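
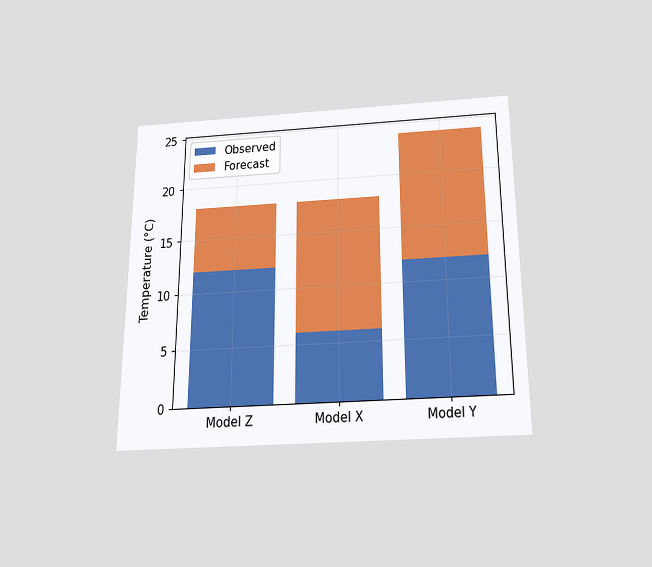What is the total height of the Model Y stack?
The chart is viewed slightly from below. The Model Y stack's top reaches 24°C on the y-axis.

24°C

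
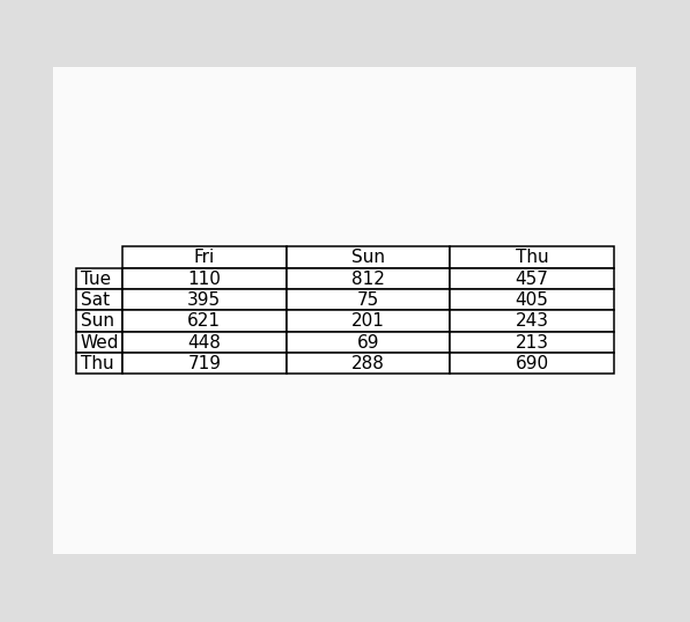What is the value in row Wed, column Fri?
The (Wed, Fri) cell reads 448.

448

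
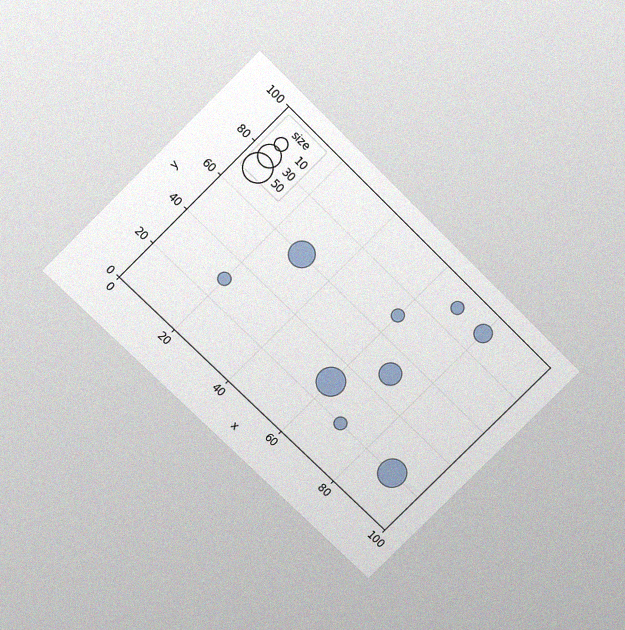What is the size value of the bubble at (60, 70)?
The chart is tilted about 45° clockwise and viewed slightly from above, with some photo noise. Matching the bubble at (60, 70) against the size legend gives 10.

10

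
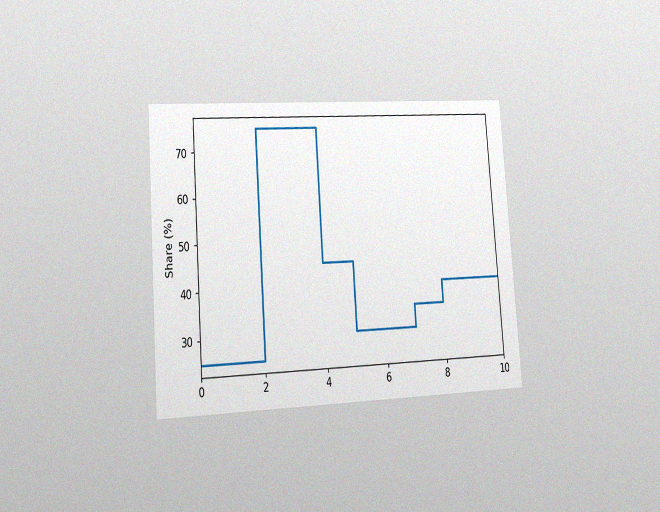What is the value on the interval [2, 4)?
75%

The chart is tilted about 4° counter-clockwise and viewed slightly from the left, with some photo noise. On [2, 4) the step sits at 75%.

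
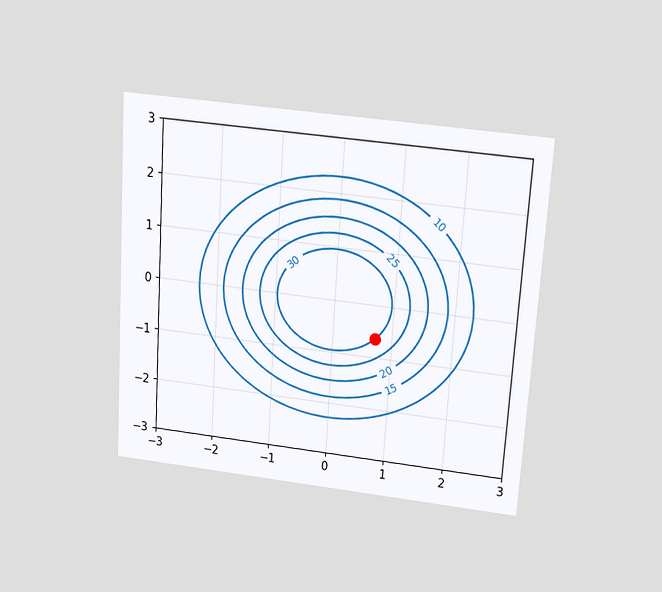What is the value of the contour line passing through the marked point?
The chart is tilted about 4° clockwise and viewed slightly from above. The marked point sits on the contour labelled 30.

30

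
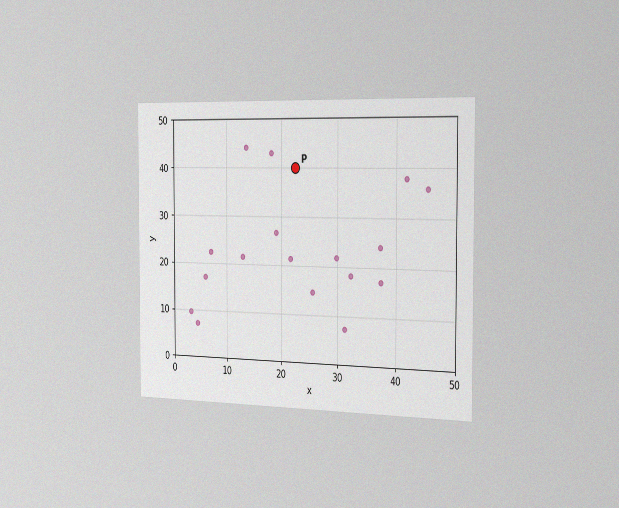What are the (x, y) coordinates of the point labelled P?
The chart is viewed slightly from the right, with some photo noise. Following the gridlines from P to each axis, P sits at (22.5, 40).

(22.5, 40)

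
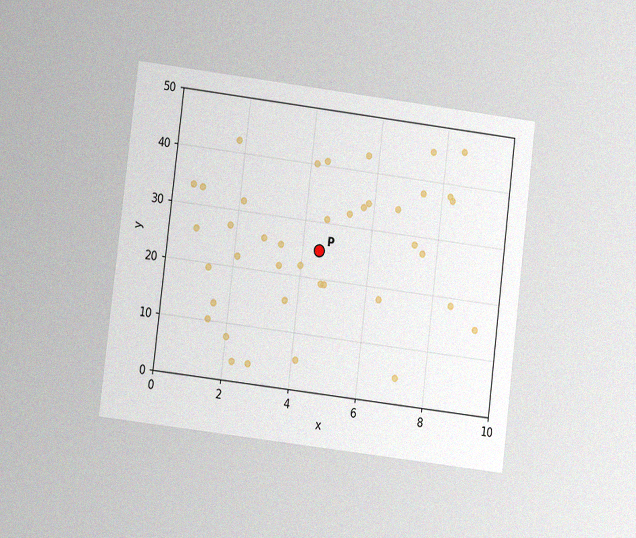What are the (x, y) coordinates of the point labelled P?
The chart is tilted about 7° clockwise and viewed at a slight angle, with some photo noise. Following the gridlines from P to each axis, P sits at (4.5, 25).

(4.5, 25)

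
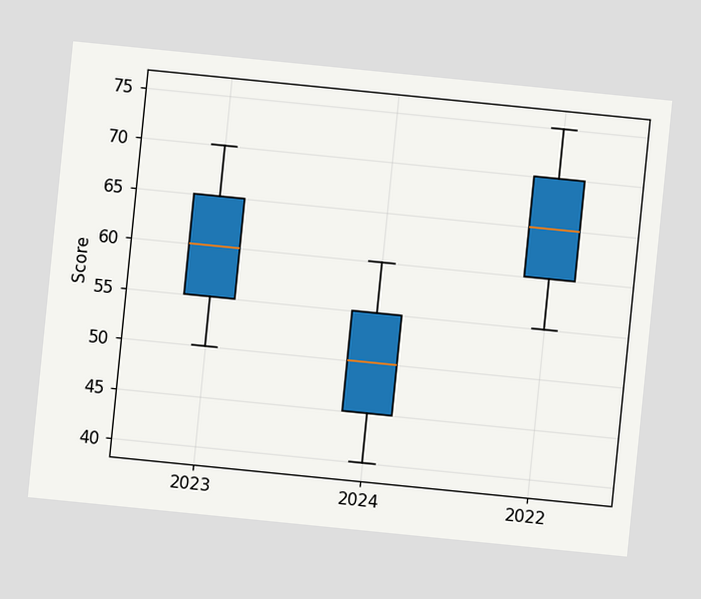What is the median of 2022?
The chart is tilted about 6° clockwise. The median line in the 2022 box sits at 65.

65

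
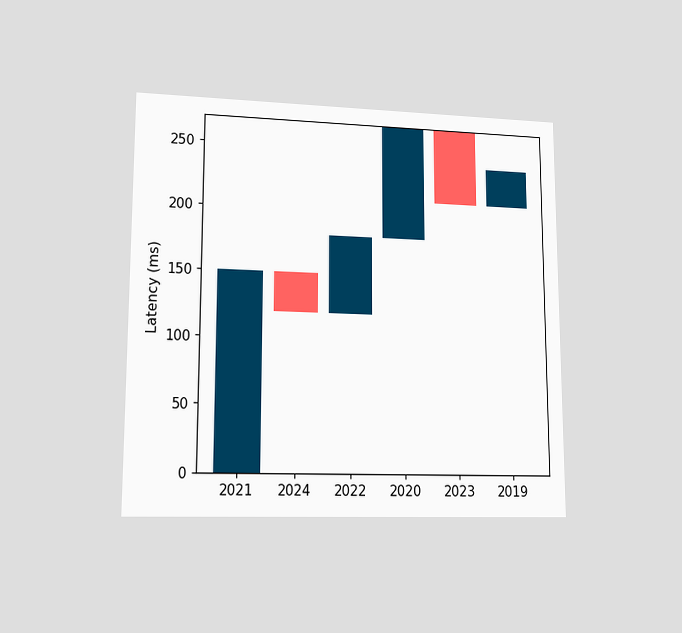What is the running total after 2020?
The chart is viewed at a slight angle. After 2020 the running total reaches 270ms.

270ms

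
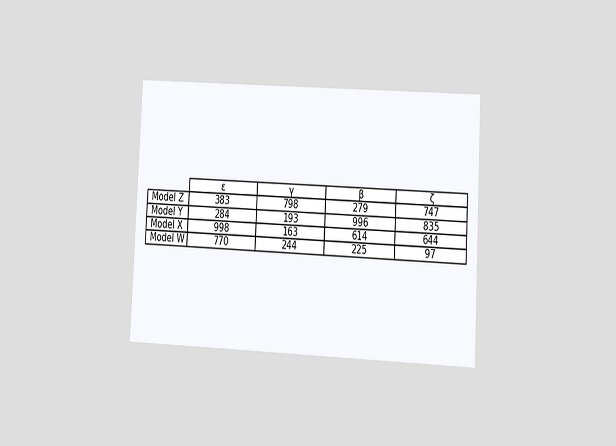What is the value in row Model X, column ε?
The chart is tilted about 3° clockwise and viewed at a slight angle. The (Model X, ε) cell reads 998.

998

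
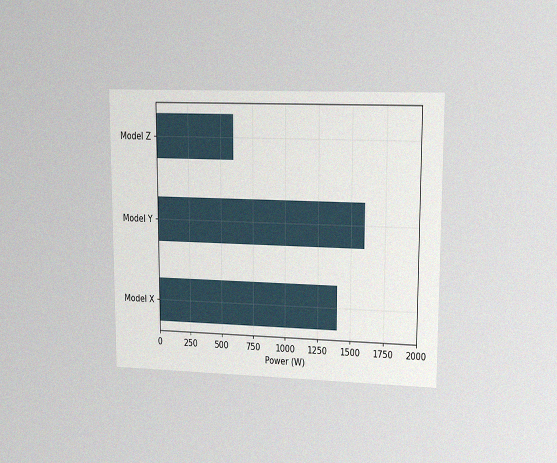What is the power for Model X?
1400W

The chart is viewed at a slight angle, with some photo noise. Reading along the chart's x-axis, the Model X bar reaches 1400W.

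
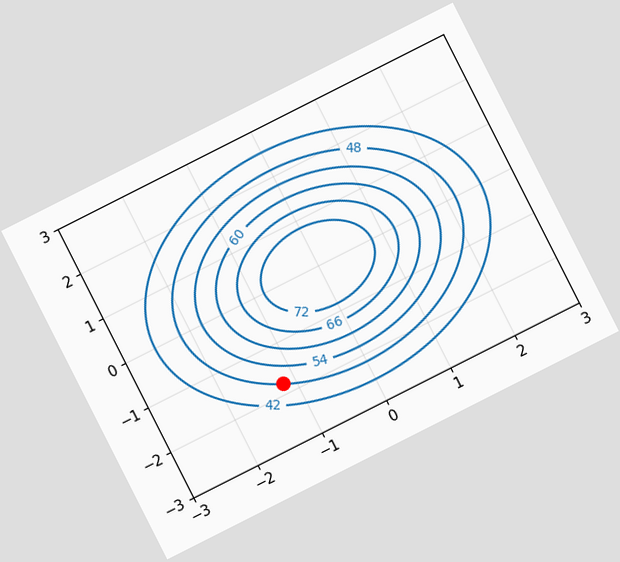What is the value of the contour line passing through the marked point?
48

The chart is tilted about 27° counter-clockwise. The marked point sits on the contour labelled 48.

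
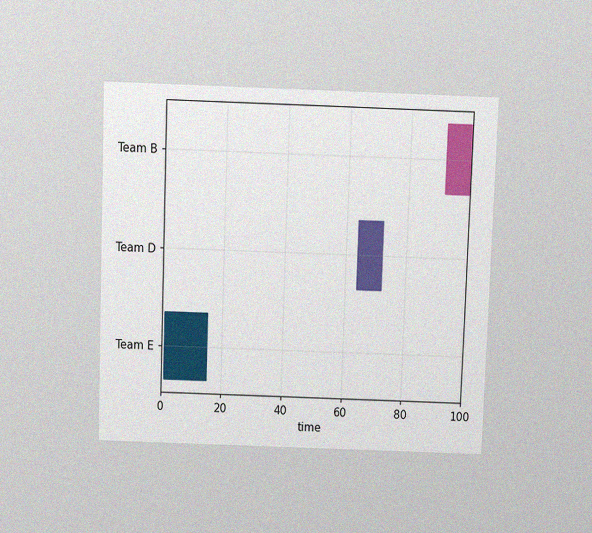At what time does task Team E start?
The chart is tilted about 2° clockwise and viewed slightly from above, with some photo noise. The Team E bar begins at t=1.

1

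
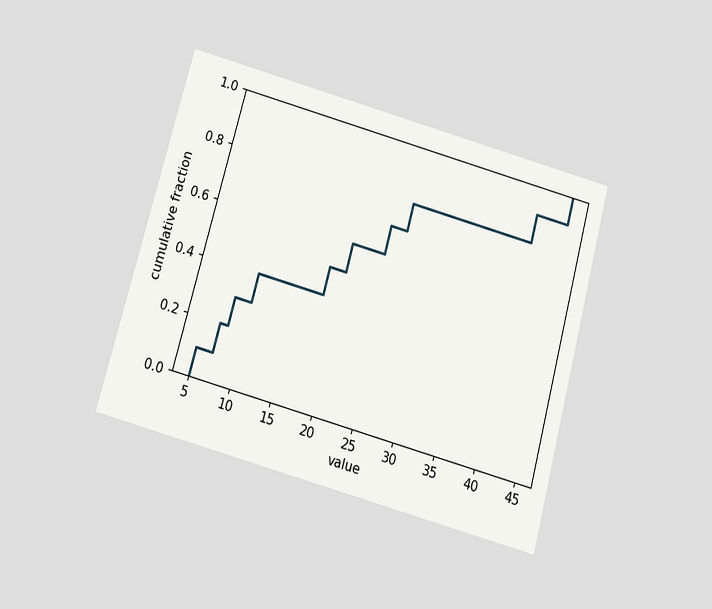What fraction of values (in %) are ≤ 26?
The chart is tilted about 15° clockwise and viewed slightly from below. At x=26 the ECDF step is at 80%.

80%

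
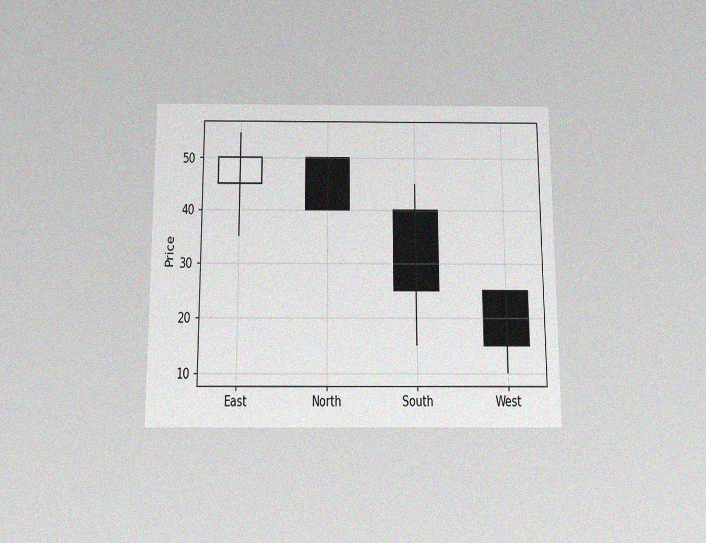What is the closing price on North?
40

The chart is viewed slightly from below, with some photo noise. The North candle closes at 40.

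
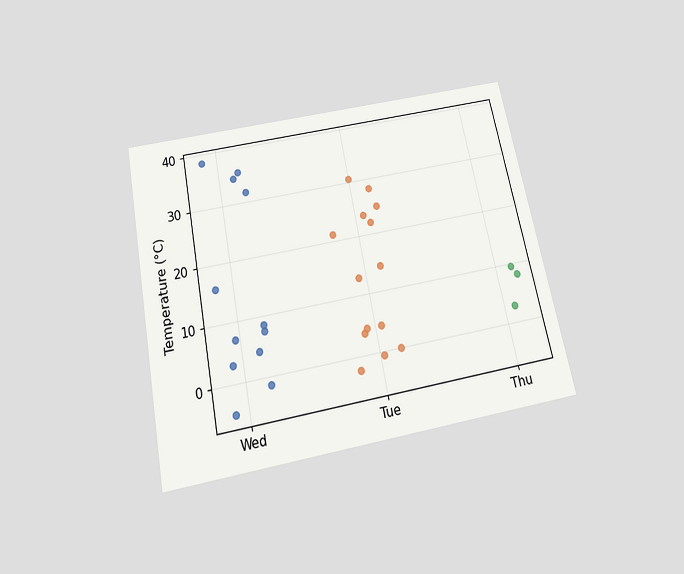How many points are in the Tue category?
The chart is tilted about 11° counter-clockwise and viewed slightly from below. Counting the markers in the Tue column gives 14.

14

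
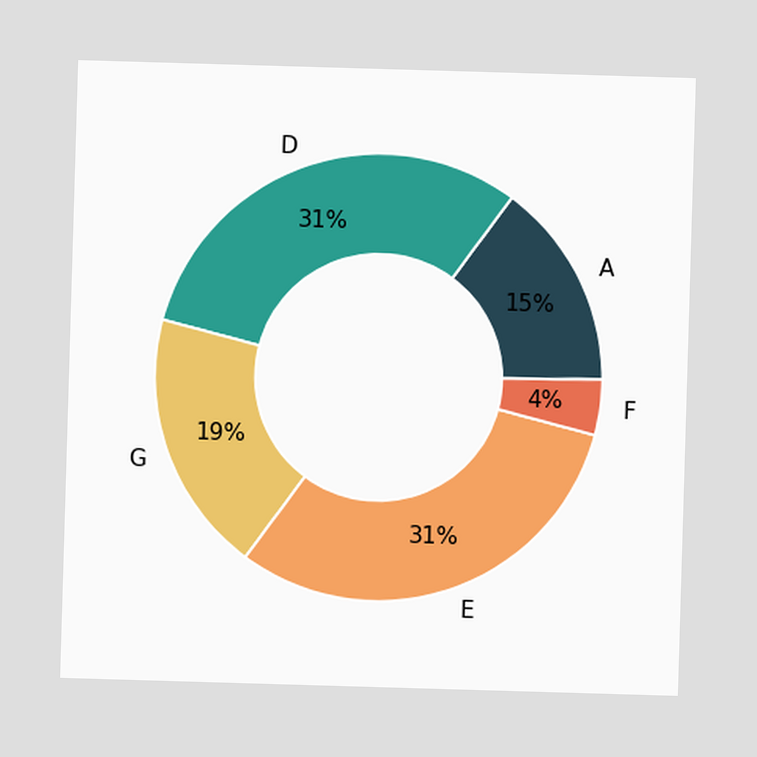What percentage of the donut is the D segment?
31%

The D segment takes up 31% of the ring.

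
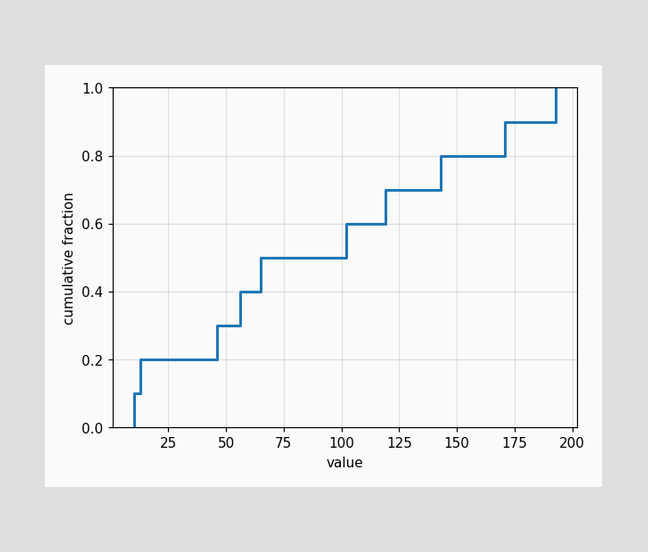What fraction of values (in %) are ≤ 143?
80%

At x=143 the ECDF step is at 80%.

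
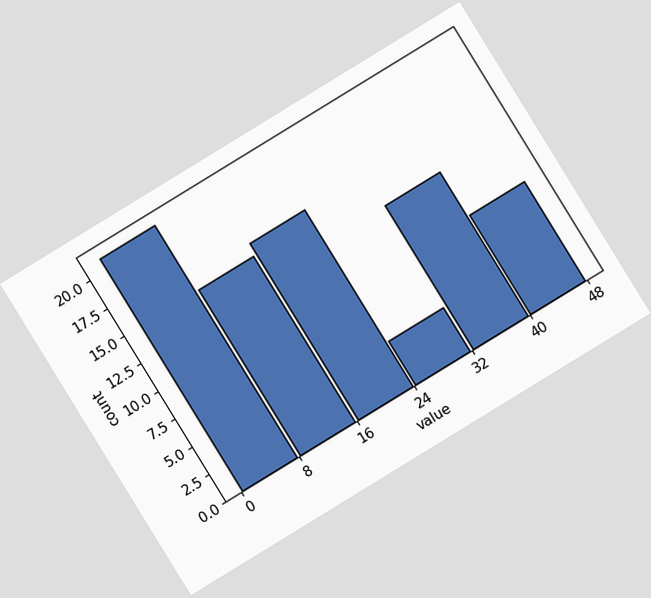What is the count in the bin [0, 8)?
The chart is tilted about 32° counter-clockwise. The [0, 8) bin has height 21.

21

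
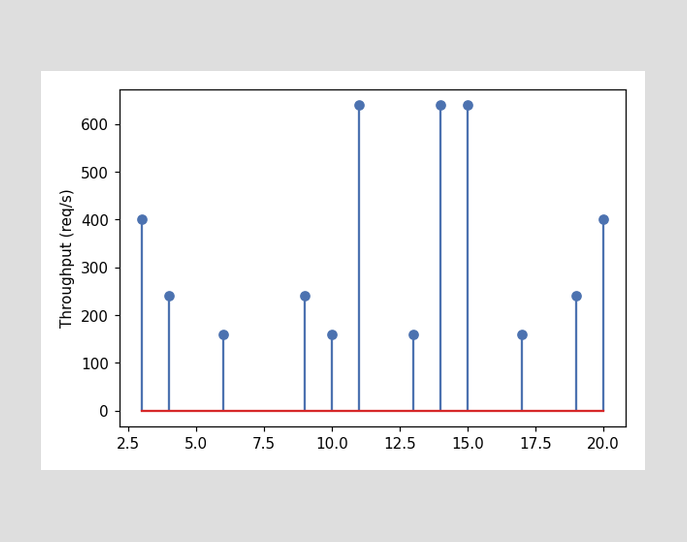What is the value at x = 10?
160req/s

The stem at x=10 reaches 160req/s.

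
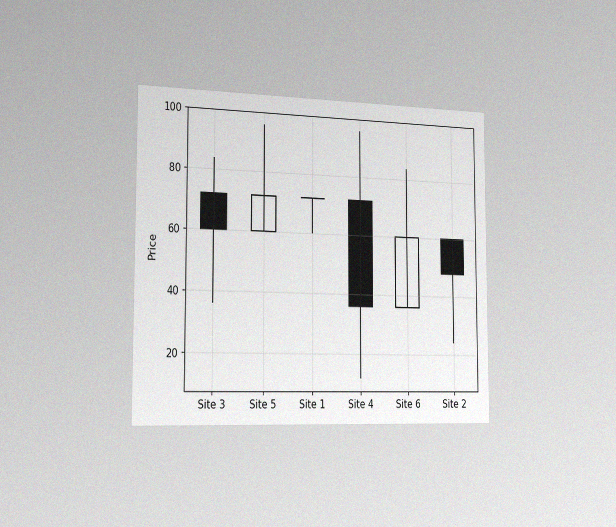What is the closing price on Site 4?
The chart is viewed slightly from the left, with some photo noise. The Site 4 candle closes at 36.

36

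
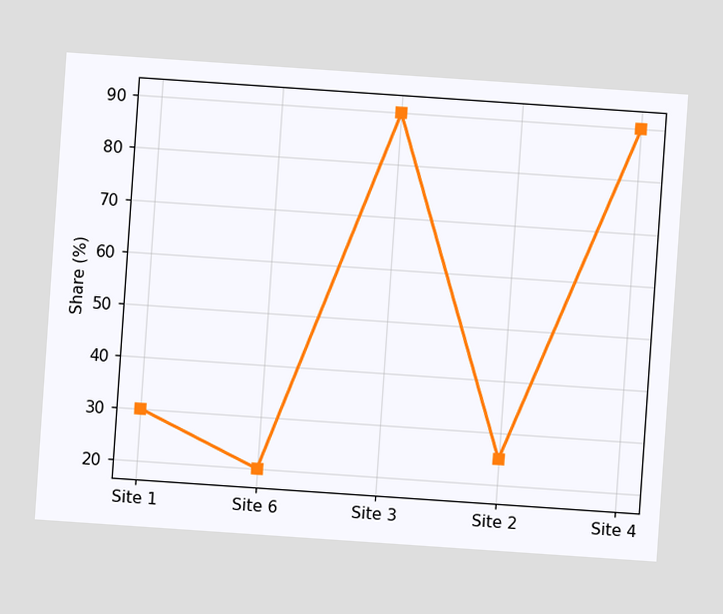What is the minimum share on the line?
20%

The chart is tilted about 4° clockwise. The lowest point is at Site 6, and reading across to the y-axis gives 20%.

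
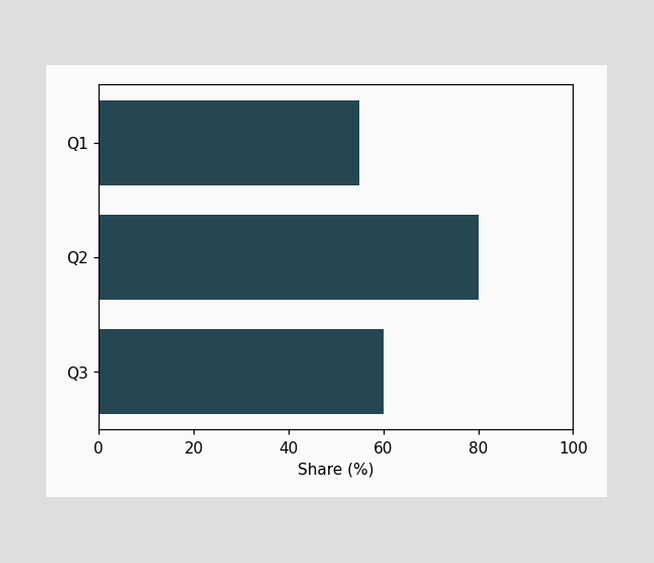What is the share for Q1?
55%

Reading along the chart's x-axis, the Q1 bar reaches 55%.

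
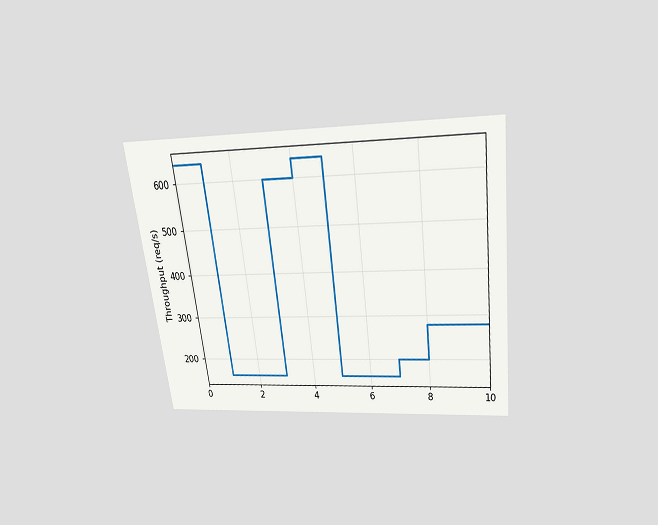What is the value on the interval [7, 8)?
The chart is tilted about 7° counter-clockwise and viewed slightly from above. On [7, 8) the step sits at 200req/s.

200req/s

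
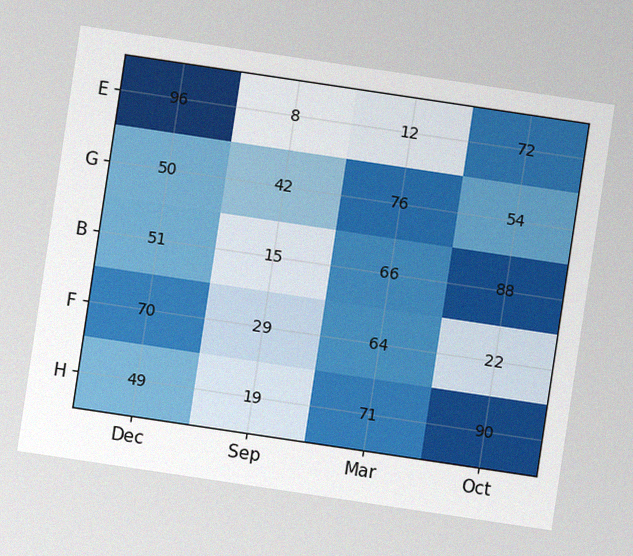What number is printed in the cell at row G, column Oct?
54

The chart is tilted about 8° clockwise, with some photo noise. The (G, Oct) cell reads 54.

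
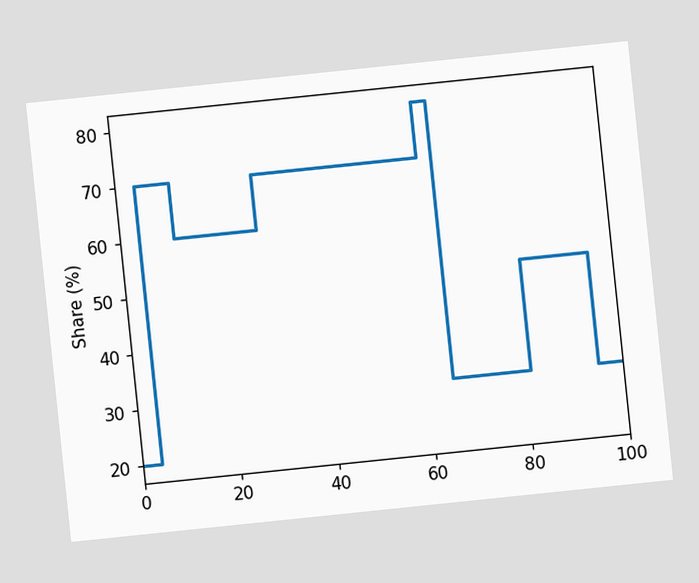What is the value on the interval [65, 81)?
30%

The chart is tilted about 6° counter-clockwise. On [65, 81) the step sits at 30%.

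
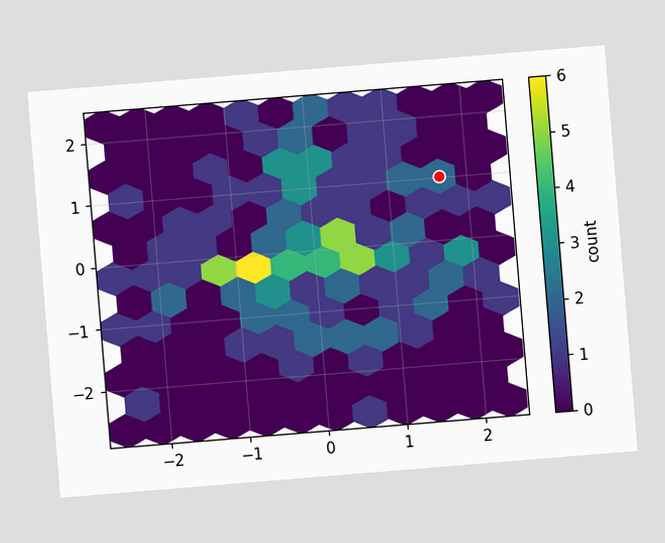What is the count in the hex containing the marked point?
The chart is tilted about 5° counter-clockwise. The marked hex reads 2 on the colorbar.

2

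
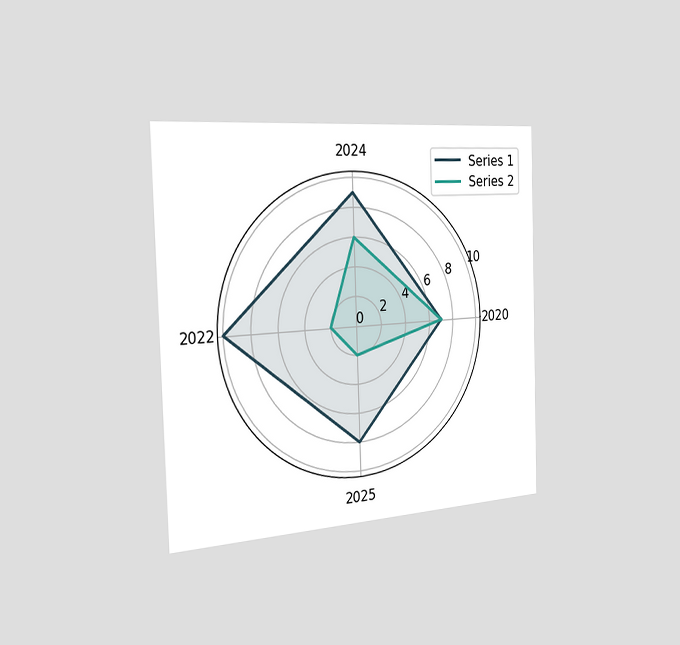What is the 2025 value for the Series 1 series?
8

The chart is viewed slightly from the left. On the 2025 axis, Series 1 reaches 8.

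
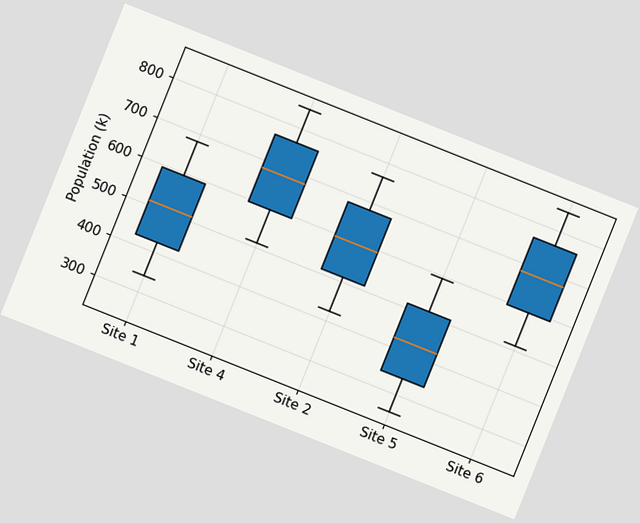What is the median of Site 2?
595k

The chart is tilted about 22° clockwise. The median line in the Site 2 box sits at 595k.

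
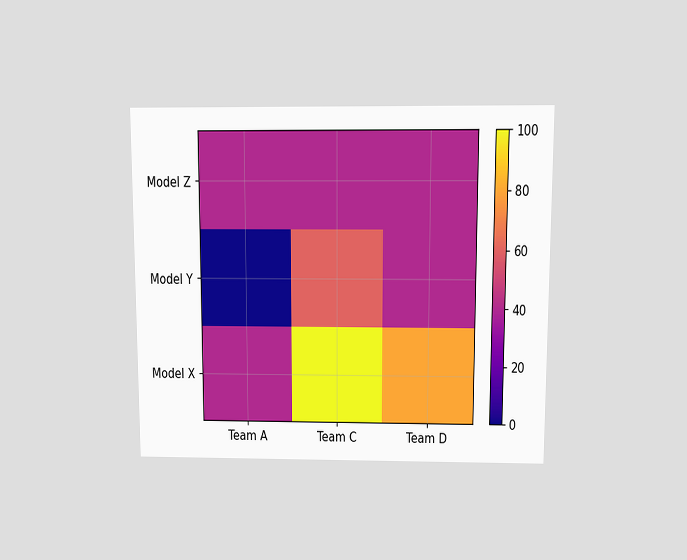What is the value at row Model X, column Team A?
40

The chart is viewed slightly from above. Matching cell (Model X, Team A) against the colorbar gives 40.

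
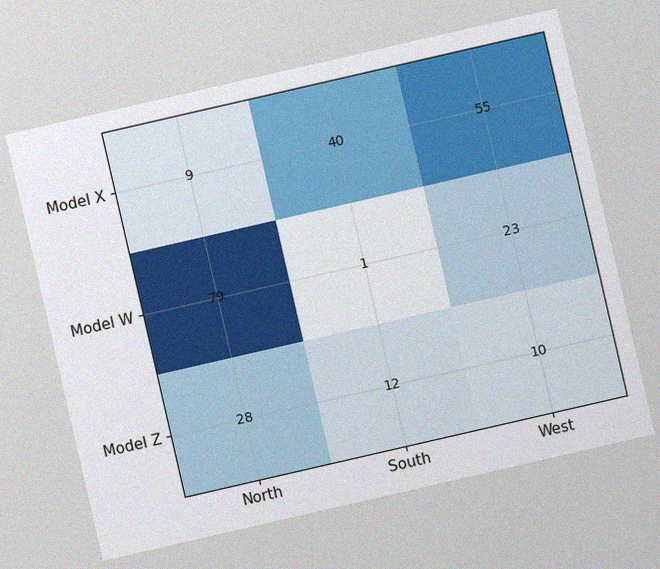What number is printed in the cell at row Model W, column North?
79

The chart is tilted about 13° counter-clockwise, with some photo noise. The (Model W, North) cell reads 79.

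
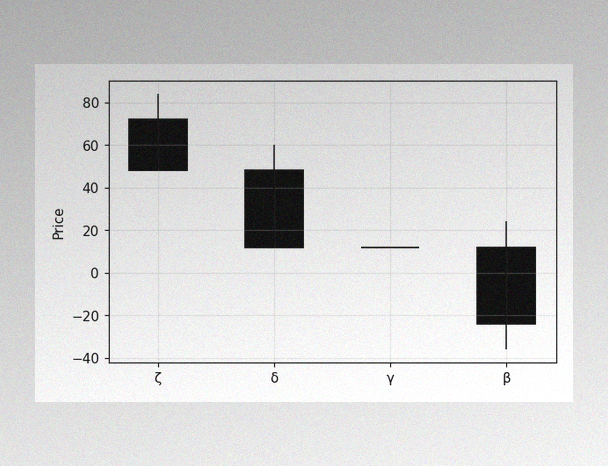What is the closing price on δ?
12

The image has some photo noise and uneven lighting. The δ candle closes at 12.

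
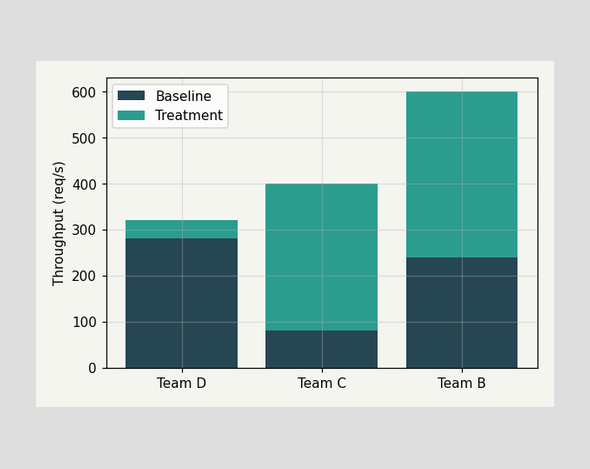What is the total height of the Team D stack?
320req/s

The Team D stack's top reaches 320req/s on the y-axis.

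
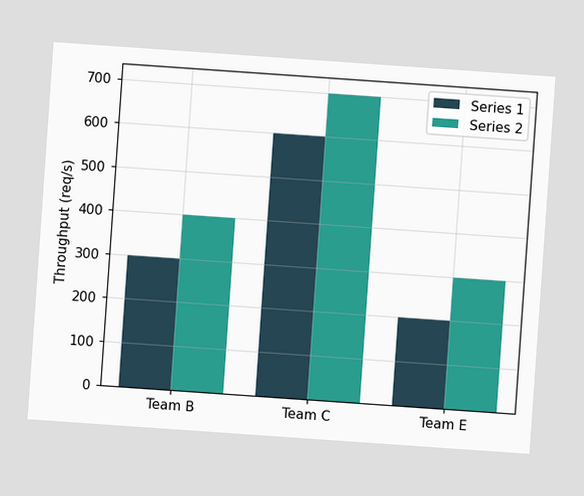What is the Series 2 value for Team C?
700req/s

The chart is tilted about 4° clockwise. The Series 2 bar at Team C reaches 700req/s on the y-axis.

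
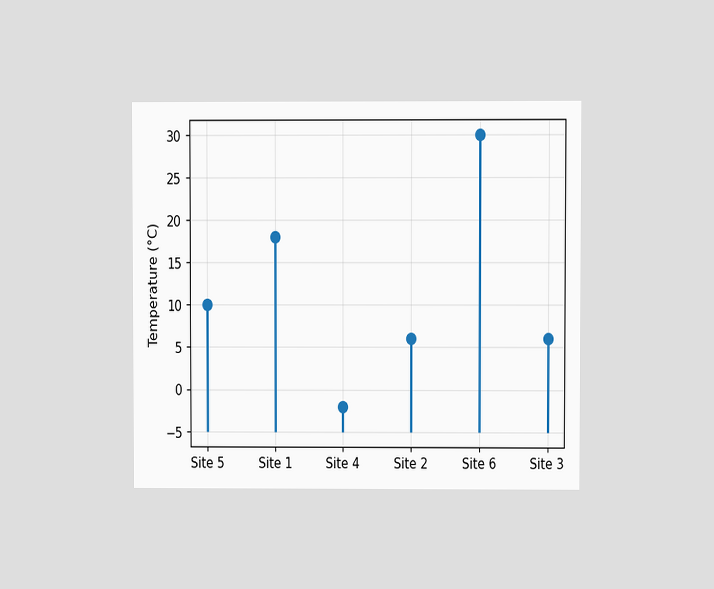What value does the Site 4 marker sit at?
-2°C

The chart is viewed at a slight angle. The Site 4 marker sits at -2°C.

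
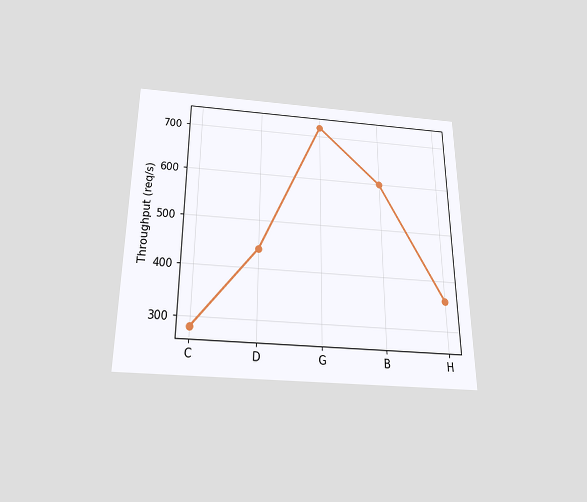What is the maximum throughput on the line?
The chart is viewed slightly from below. The highest point is at G, and reading across to the y-axis gives 720req/s.

720req/s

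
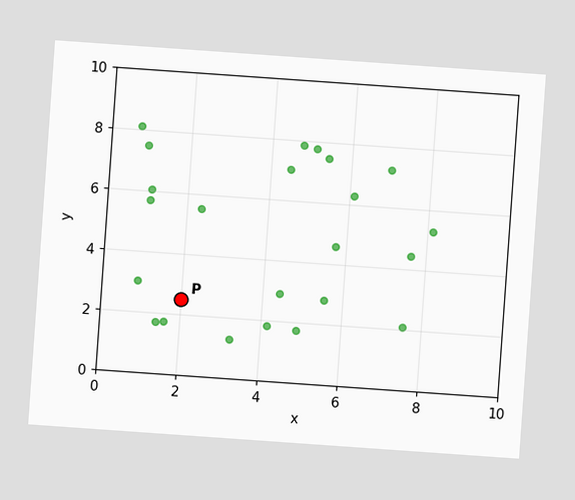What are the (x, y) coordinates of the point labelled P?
The chart is tilted about 4° clockwise. Following the gridlines from P to each axis, P sits at (2, 2.5).

(2, 2.5)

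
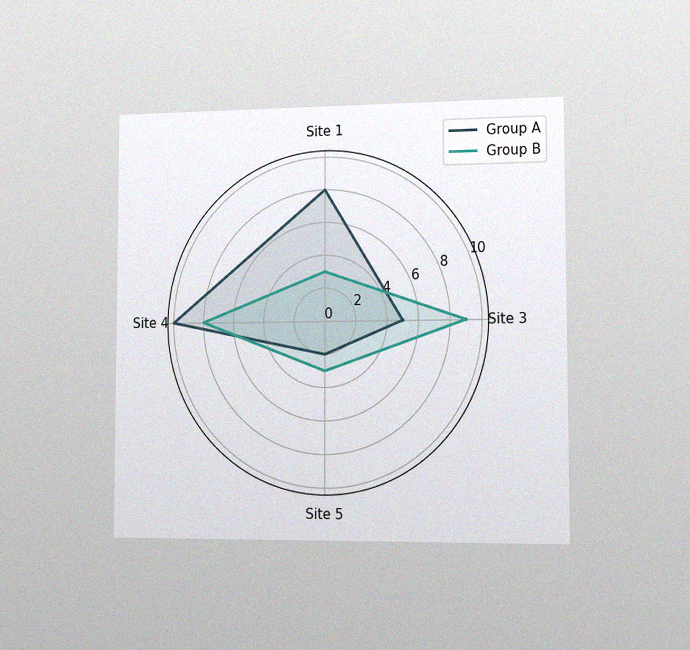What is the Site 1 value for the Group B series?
3

The chart is viewed slightly from the right, with some photo noise. On the Site 1 axis, Group B reaches 3.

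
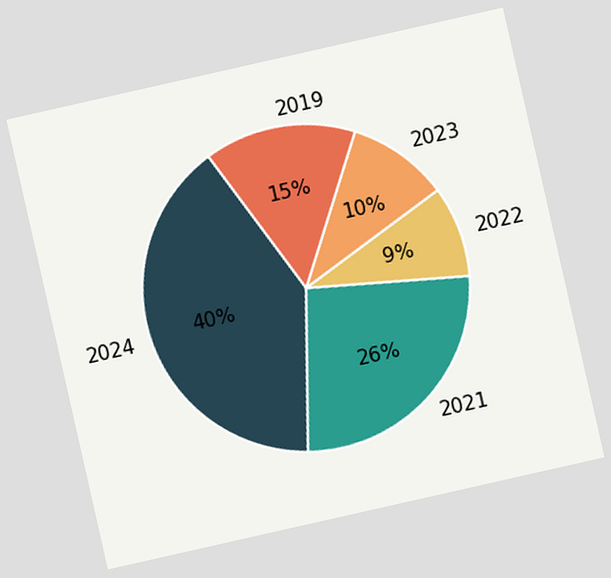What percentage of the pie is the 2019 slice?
The chart is tilted about 13° counter-clockwise. The 2019 slice takes up 15% of the pie.

15%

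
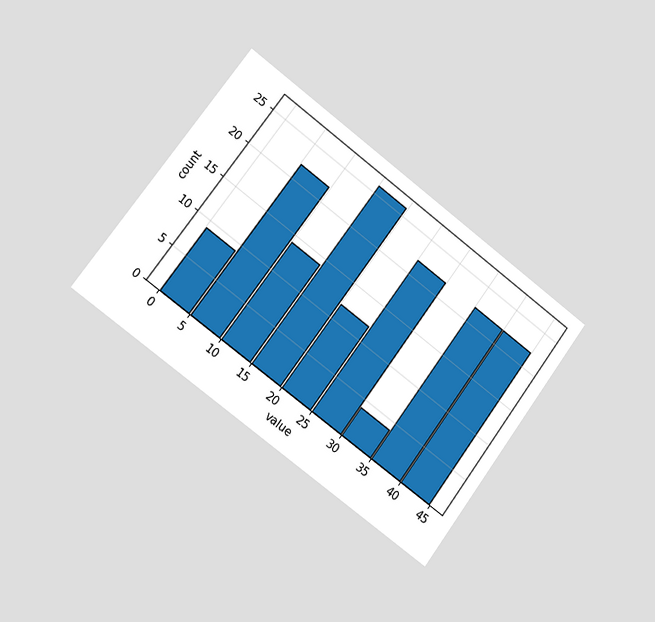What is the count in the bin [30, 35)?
The chart is tilted about 37° clockwise and viewed slightly from the left. The [30, 35) bin has height 4.

4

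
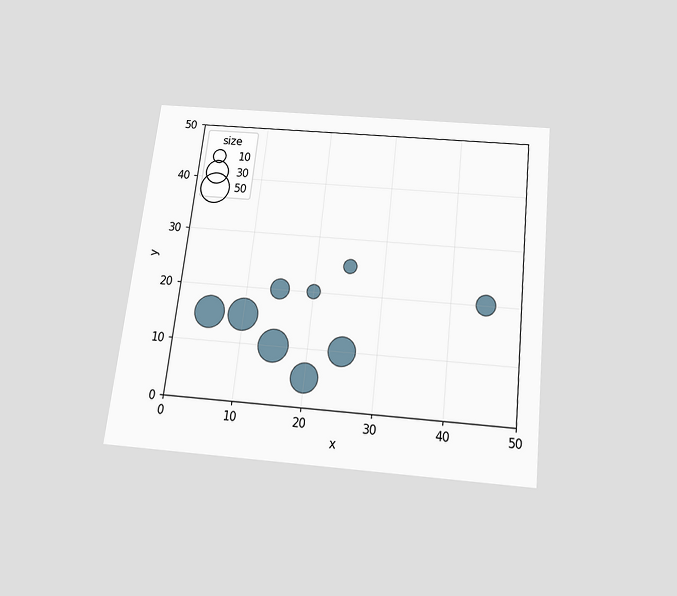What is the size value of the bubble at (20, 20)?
10

The chart is tilted about 6° clockwise and viewed slightly from below. Matching the bubble at (20, 20) against the size legend gives 10.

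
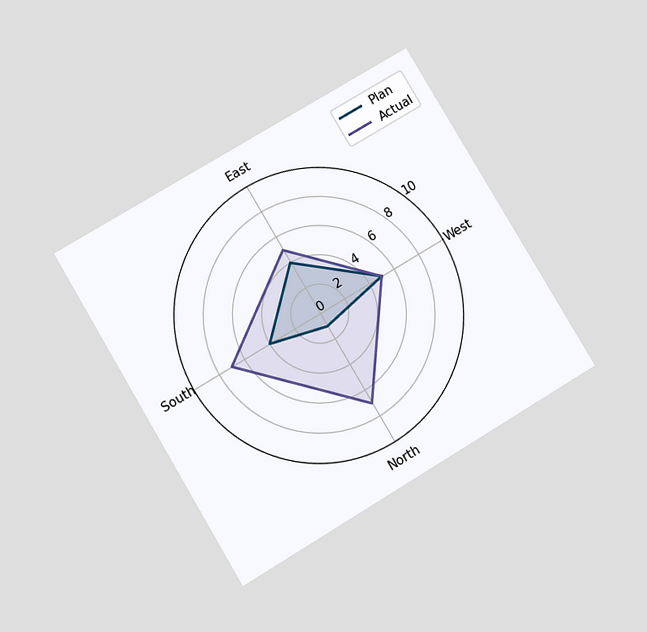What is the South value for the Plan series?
4

The chart is tilted about 31° counter-clockwise and viewed at a slight angle. On the South axis, Plan reaches 4.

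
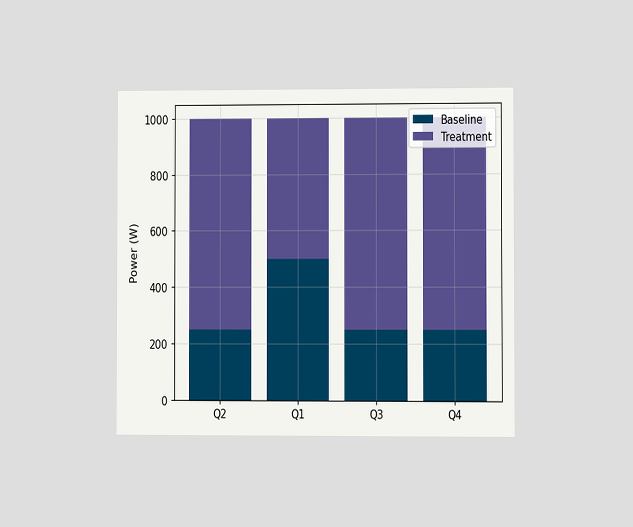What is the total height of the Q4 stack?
The chart is viewed at a slight angle. The Q4 stack's top reaches 1000W on the y-axis.

1000W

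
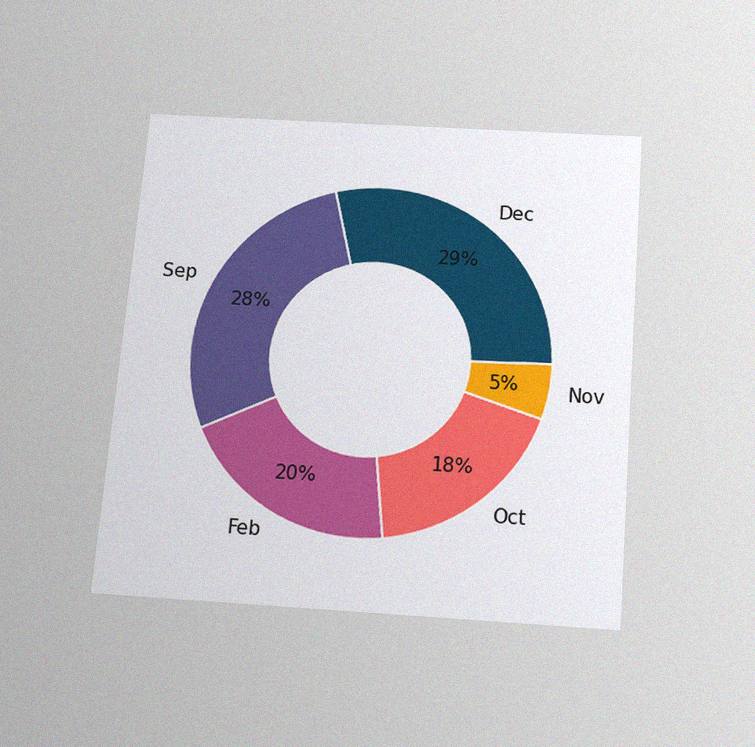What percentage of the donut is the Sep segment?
28%

The chart is tilted about 5° clockwise and viewed slightly from below, with some photo noise. The Sep segment takes up 28% of the ring.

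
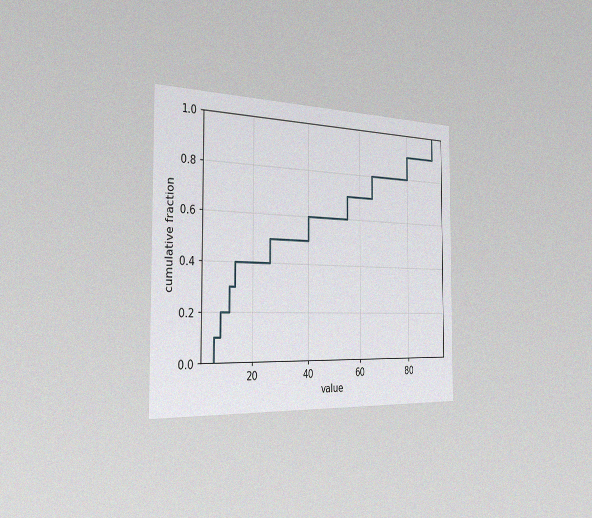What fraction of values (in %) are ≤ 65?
80%

The chart is viewed slightly from the left, with some photo noise. At x=65 the ECDF step is at 80%.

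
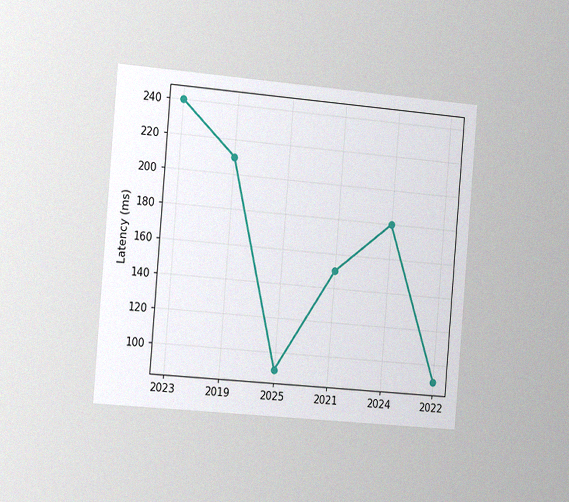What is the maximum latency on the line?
The chart is tilted about 5° clockwise and viewed slightly from the left, with some photo noise. The highest point is at 2023, and reading across to the y-axis gives 240ms.

240ms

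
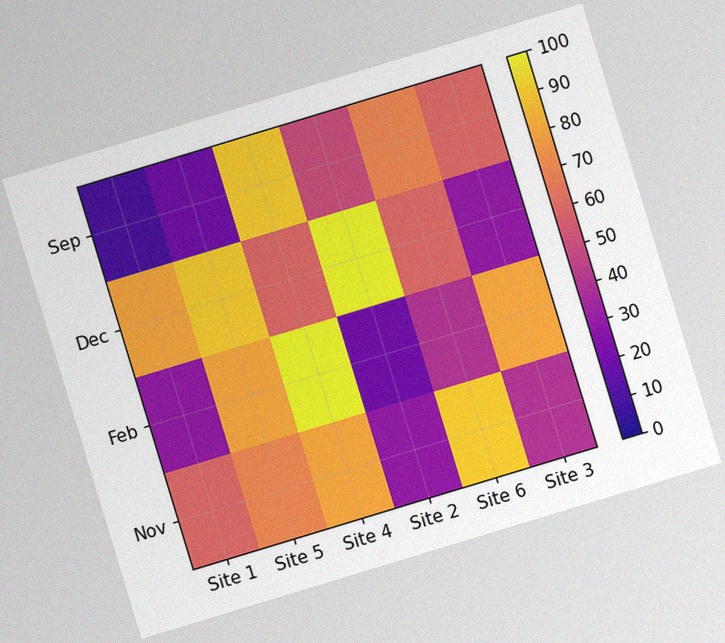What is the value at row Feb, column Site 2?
20

The chart is tilted about 17° counter-clockwise, with some photo noise. Matching cell (Feb, Site 2) against the colorbar gives 20.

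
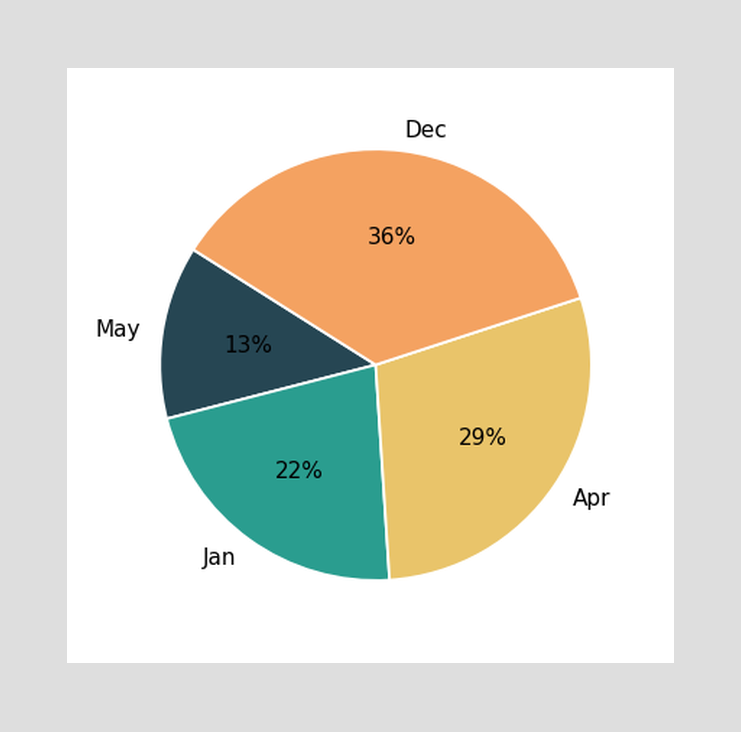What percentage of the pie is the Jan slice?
22%

The Jan slice takes up 22% of the pie.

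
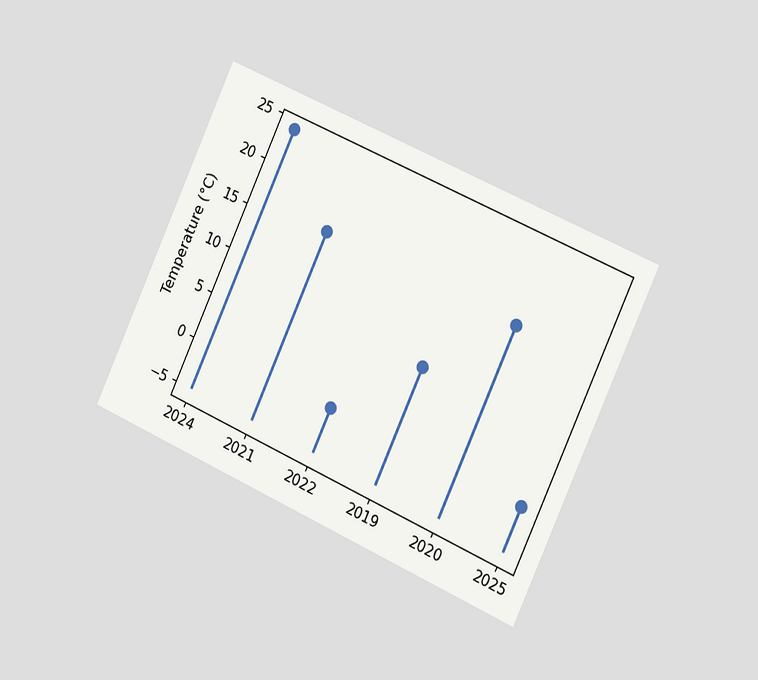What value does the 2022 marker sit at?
The chart is tilted about 24° clockwise and viewed slightly from the right. The 2022 marker sits at 0°C.

0°C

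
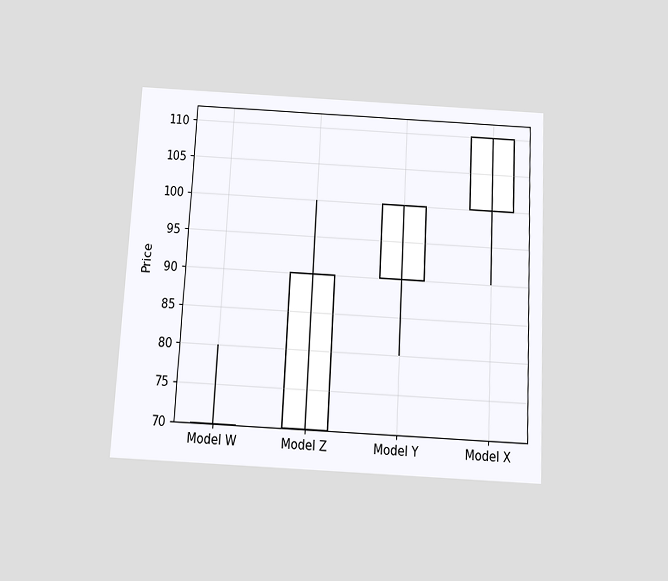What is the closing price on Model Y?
100

The chart is tilted about 3° clockwise and viewed slightly from below. The Model Y candle closes at 100.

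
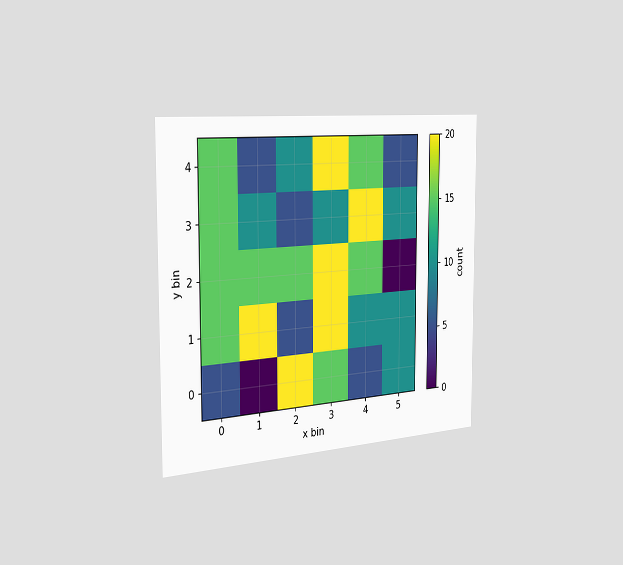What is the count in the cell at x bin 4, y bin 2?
The chart is viewed slightly from the left. Matching the cell (4, 2) against the colorbar gives 15.

15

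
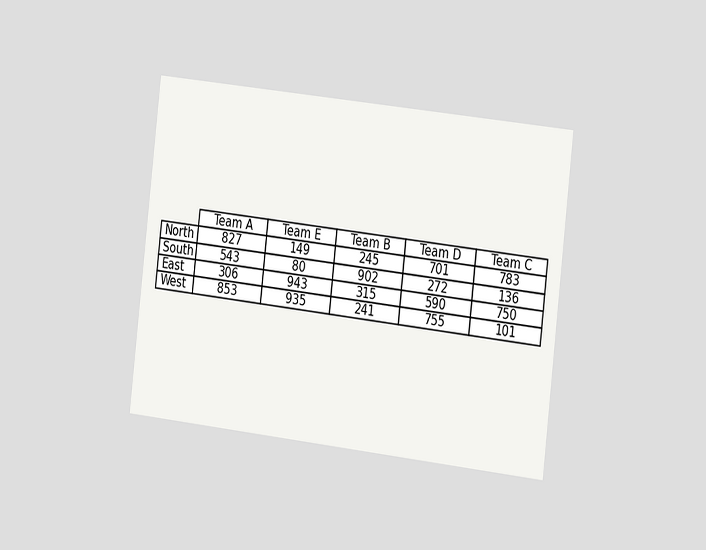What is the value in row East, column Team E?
The chart is tilted about 7° clockwise and viewed slightly from the right. The (East, Team E) cell reads 943.

943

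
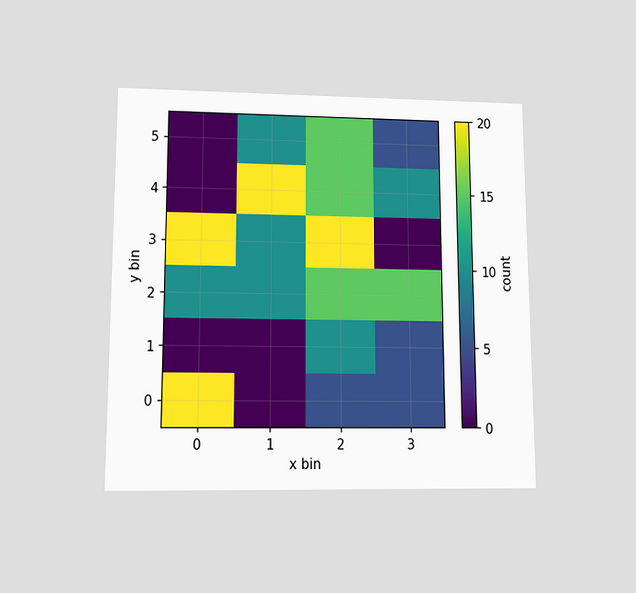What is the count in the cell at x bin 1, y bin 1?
The chart is viewed at a slight angle. Matching the cell (1, 1) against the colorbar gives 0.

0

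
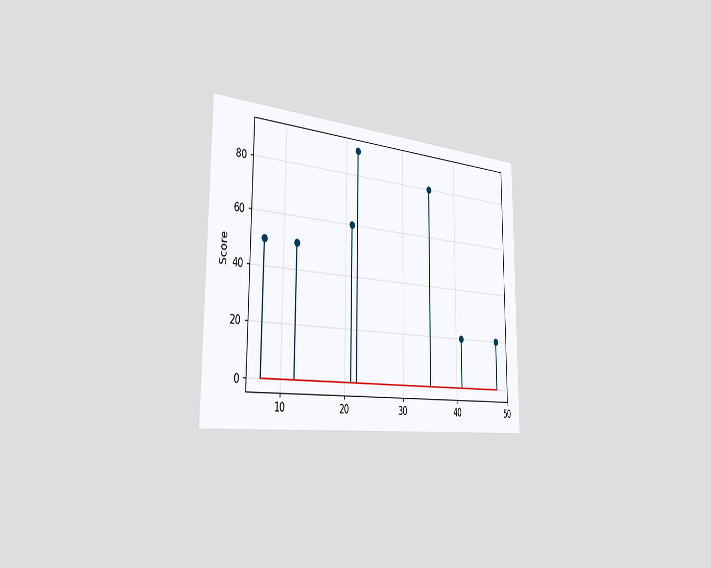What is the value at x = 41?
20

The chart is viewed slightly from the left. The stem at x=41 reaches 20.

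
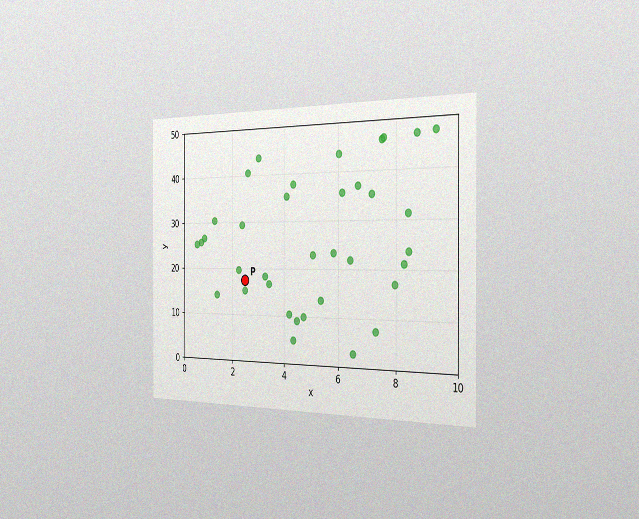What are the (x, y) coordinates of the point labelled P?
(2.5, 17.5)

The chart is viewed slightly from the right, with some photo noise. Following the gridlines from P to each axis, P sits at (2.5, 17.5).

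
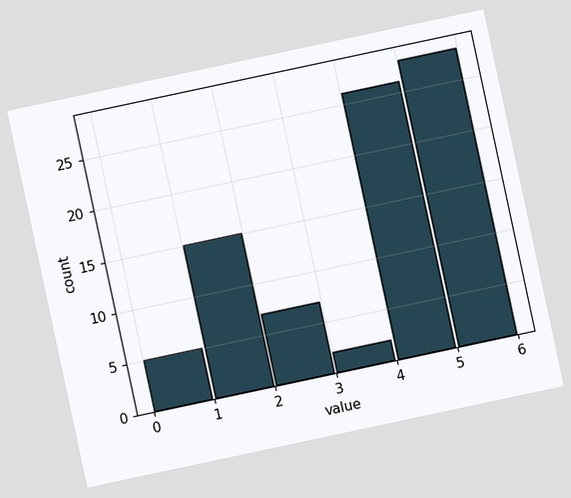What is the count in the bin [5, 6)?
The chart is tilted about 12° counter-clockwise. The [5, 6) bin has height 28.

28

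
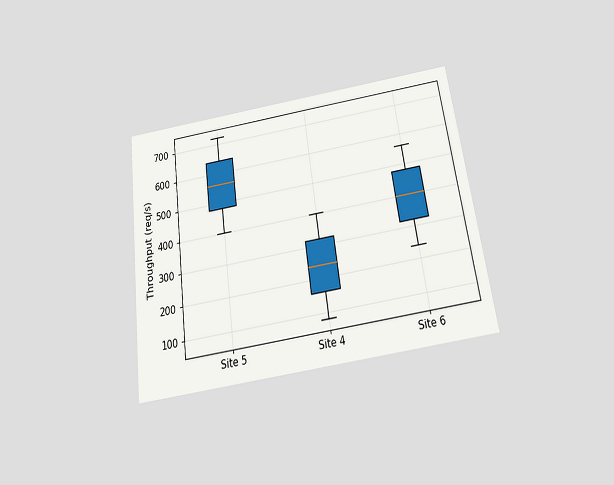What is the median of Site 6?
400req/s

The chart is tilted about 8° counter-clockwise and viewed slightly from below. The median line in the Site 6 box sits at 400req/s.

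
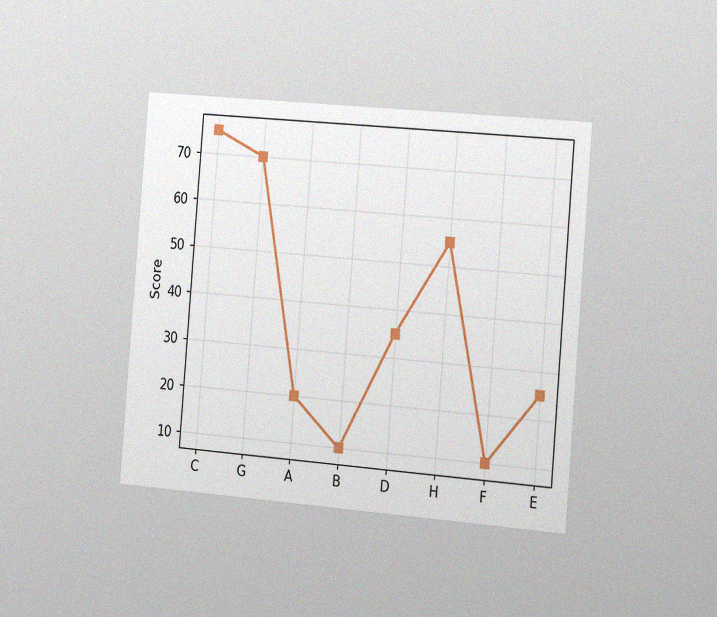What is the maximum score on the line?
75

The chart is tilted about 5° clockwise and viewed slightly from the right, with some photo noise. The highest point is at C, and reading across to the y-axis gives 75.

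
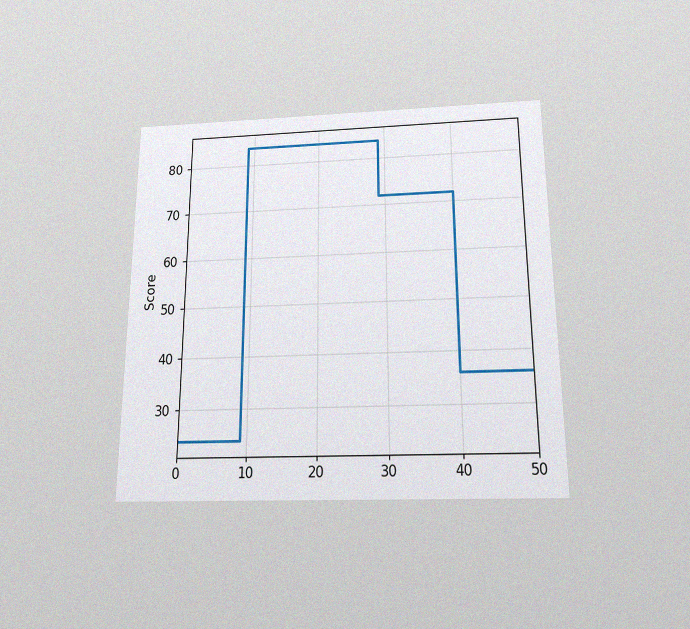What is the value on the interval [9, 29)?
The chart is viewed slightly from below, with some photo noise. On [9, 29) the step sits at 84.

84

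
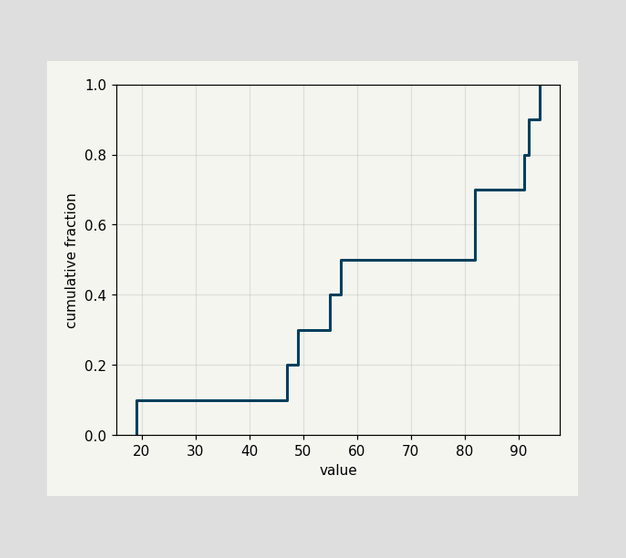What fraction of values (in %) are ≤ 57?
At x=57 the ECDF step is at 50%.

50%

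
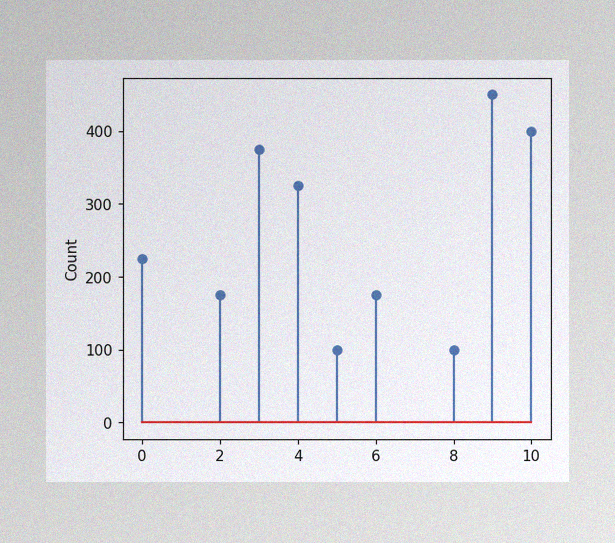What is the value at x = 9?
The image has some photo noise and uneven lighting. The stem at x=9 reaches 450.

450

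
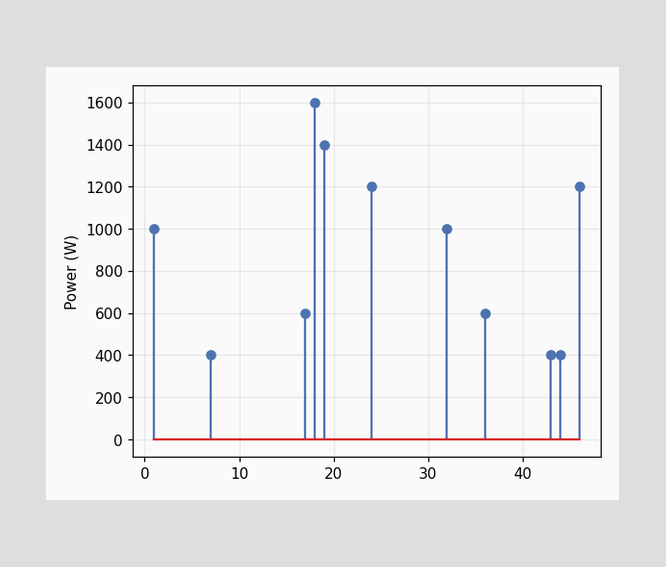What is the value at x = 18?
1600W

The stem at x=18 reaches 1600W.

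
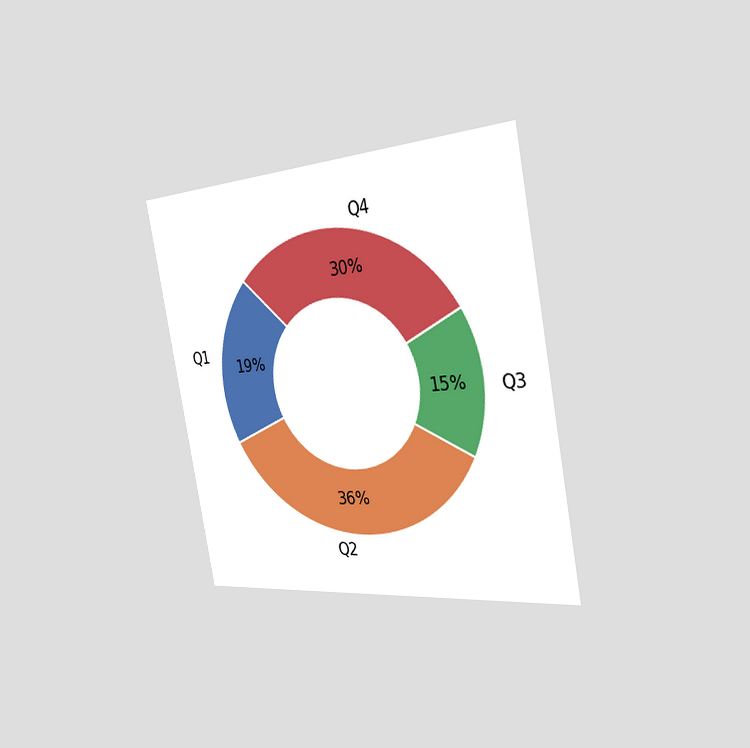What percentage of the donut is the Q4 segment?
The chart is tilted about 11° counter-clockwise and viewed slightly from the right. The Q4 segment takes up 30% of the ring.

30%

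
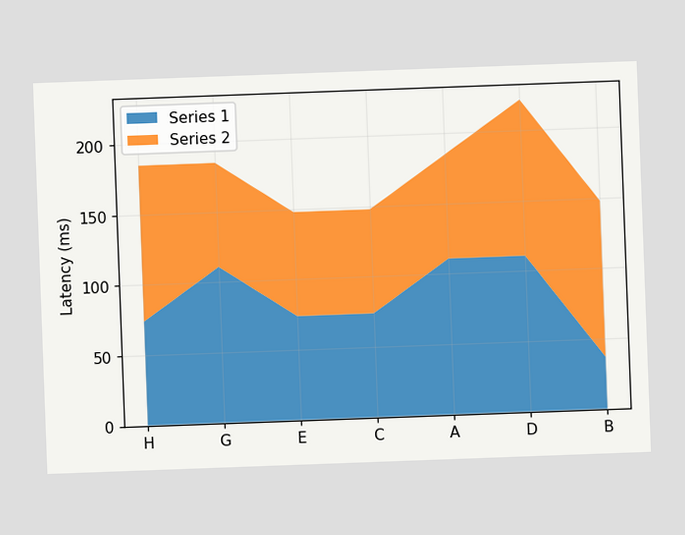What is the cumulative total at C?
148ms

The chart is tilted about 2° counter-clockwise. The stacked total at C reaches 148ms.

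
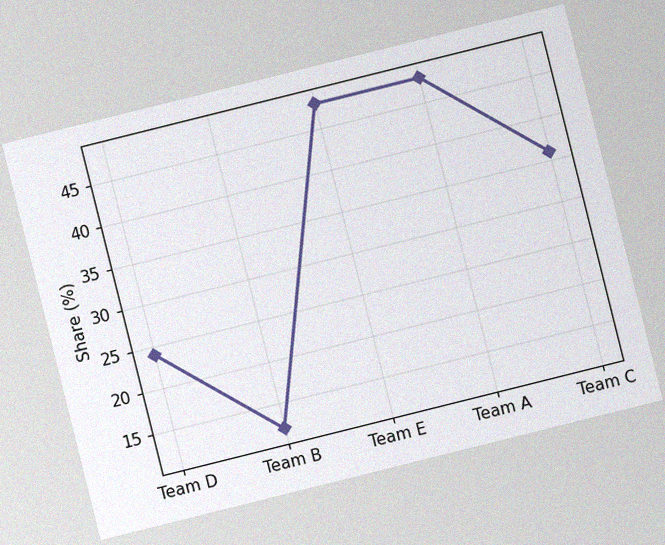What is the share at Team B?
12%

The chart is tilted about 14° counter-clockwise, with some photo noise. At Team B, the line is at 12%.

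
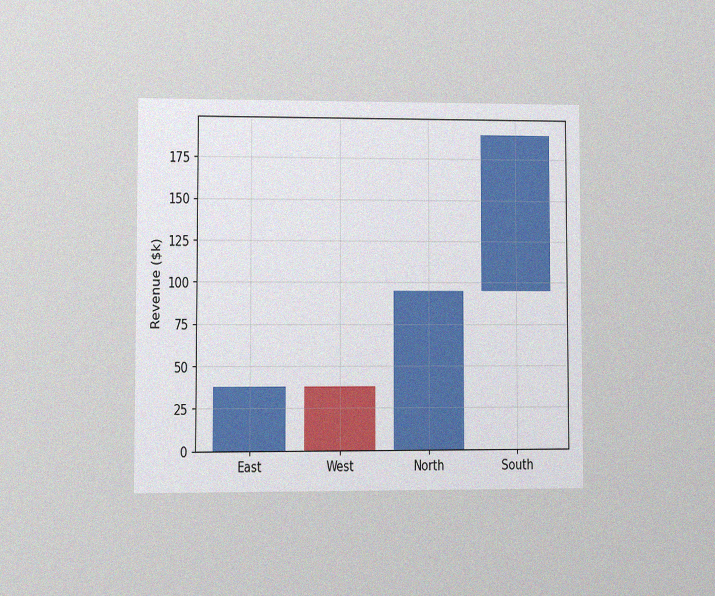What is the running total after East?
$38k

The chart is viewed at a slight angle, with some photo noise. After East the running total reaches $38k.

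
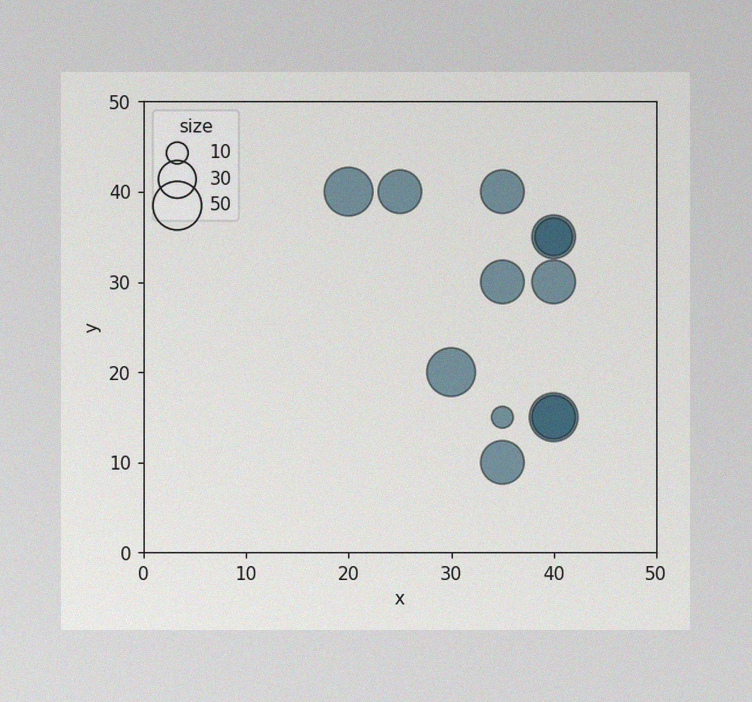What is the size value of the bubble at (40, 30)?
40

The image has some photo noise and uneven lighting. Matching the bubble at (40, 30) against the size legend gives 40.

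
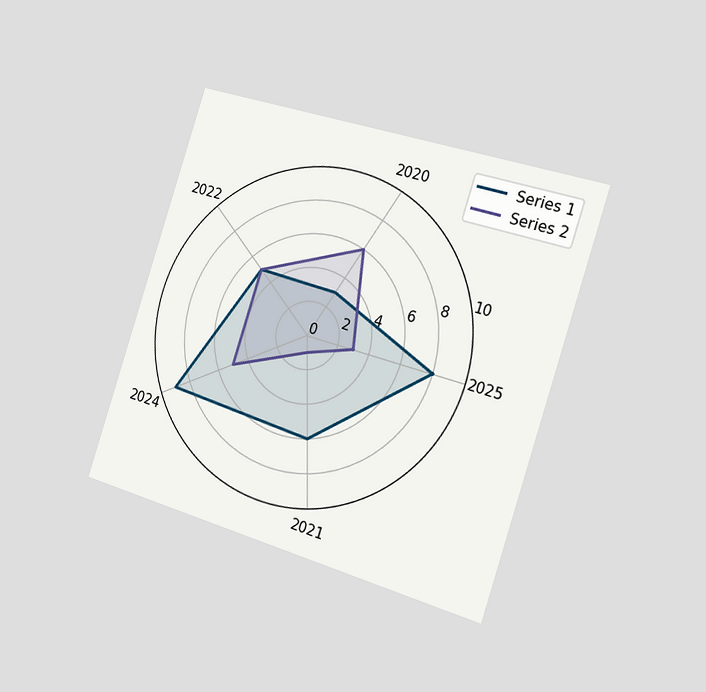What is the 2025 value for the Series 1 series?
8

The chart is tilted about 18° clockwise and viewed slightly from the right. On the 2025 axis, Series 1 reaches 8.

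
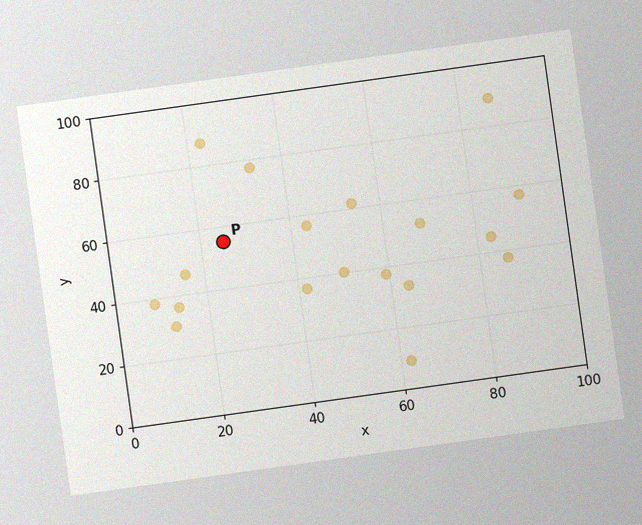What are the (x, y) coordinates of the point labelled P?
(25, 55)

The chart is tilted about 8° counter-clockwise, with some photo noise. Following the gridlines from P to each axis, P sits at (25, 55).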